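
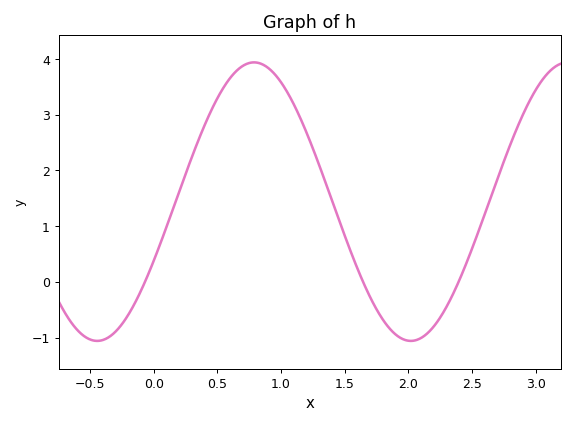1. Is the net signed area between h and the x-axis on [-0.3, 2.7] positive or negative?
positive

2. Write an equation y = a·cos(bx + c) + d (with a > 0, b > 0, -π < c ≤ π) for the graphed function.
y = 2.5cos(2.55x - 2.01) + 1.44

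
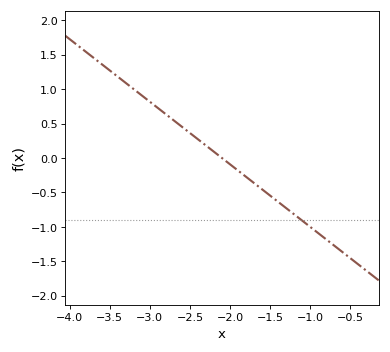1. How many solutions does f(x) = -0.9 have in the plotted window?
1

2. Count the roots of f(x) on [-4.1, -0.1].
1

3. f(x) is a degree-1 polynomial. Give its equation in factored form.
y = -0.91(x + 2.1)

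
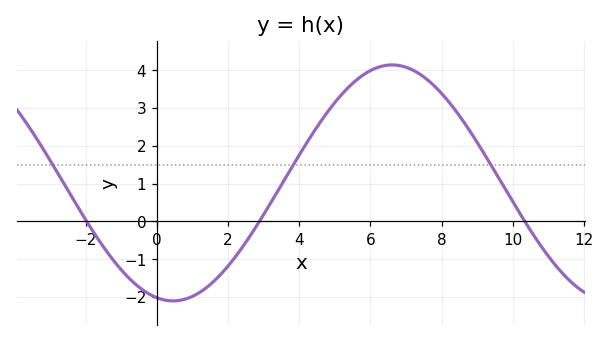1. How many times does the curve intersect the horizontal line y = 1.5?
3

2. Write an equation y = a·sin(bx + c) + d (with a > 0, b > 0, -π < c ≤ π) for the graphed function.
y = 3.12sin(0.51x - 1.8) + 1.02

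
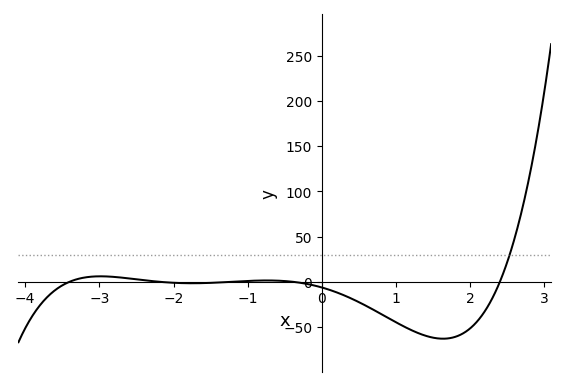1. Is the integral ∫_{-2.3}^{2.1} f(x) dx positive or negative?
negative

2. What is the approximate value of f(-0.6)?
1.19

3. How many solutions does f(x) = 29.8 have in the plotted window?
1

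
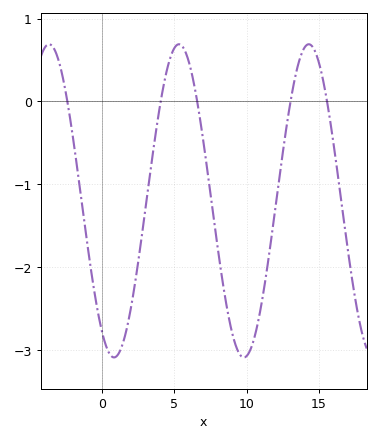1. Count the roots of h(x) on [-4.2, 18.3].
5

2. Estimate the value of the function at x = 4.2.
0.1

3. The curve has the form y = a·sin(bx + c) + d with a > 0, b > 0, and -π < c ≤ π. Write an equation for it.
y = 1.89sin(0.7x - 2.2) - 1.2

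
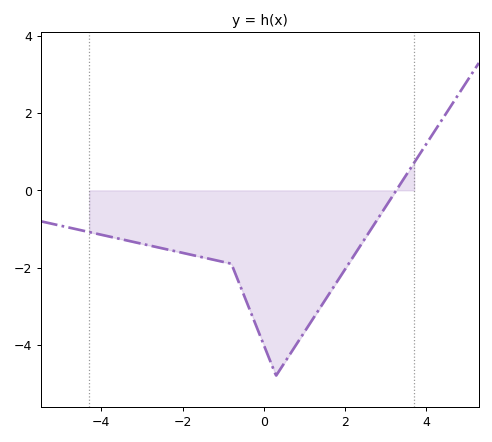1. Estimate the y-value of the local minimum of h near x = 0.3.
-4.8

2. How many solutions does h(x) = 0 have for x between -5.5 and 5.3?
1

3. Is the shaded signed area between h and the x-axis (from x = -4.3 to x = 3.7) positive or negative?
negative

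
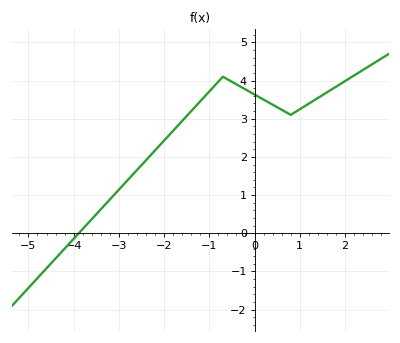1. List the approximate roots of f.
-3.89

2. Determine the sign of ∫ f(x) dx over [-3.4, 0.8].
positive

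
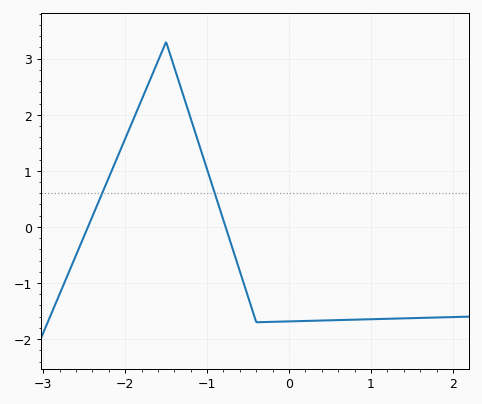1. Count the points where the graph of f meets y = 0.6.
2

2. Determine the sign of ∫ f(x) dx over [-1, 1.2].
negative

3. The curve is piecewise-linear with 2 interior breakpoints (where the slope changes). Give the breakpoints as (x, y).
(-1.5, 3.3); (-0.4, -1.7)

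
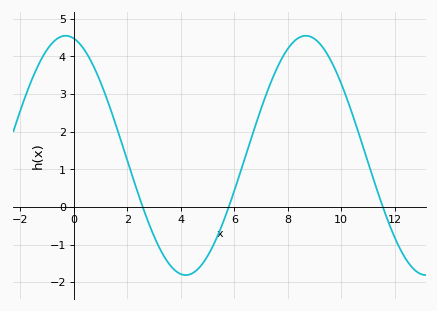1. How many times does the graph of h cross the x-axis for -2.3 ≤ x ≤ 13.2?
3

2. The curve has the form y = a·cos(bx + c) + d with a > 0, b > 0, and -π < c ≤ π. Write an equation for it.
y = 3.18cos(0.7x + 0.21) + 1.37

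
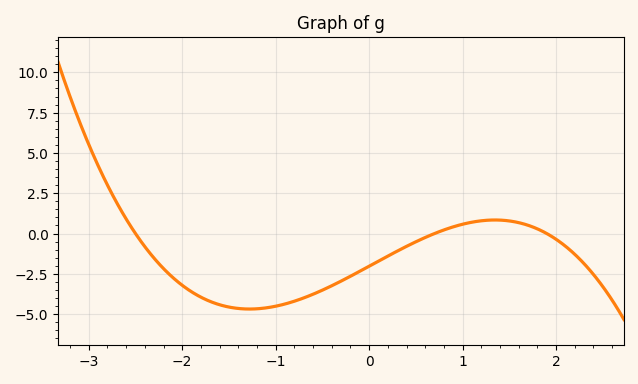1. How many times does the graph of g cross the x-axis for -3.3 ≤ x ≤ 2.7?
3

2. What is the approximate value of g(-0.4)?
-3.24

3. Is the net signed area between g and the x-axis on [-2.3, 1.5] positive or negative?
negative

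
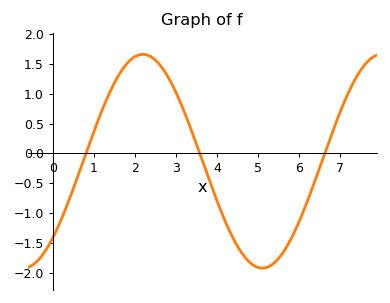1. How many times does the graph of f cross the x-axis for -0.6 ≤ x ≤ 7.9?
3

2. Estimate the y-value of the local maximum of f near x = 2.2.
1.65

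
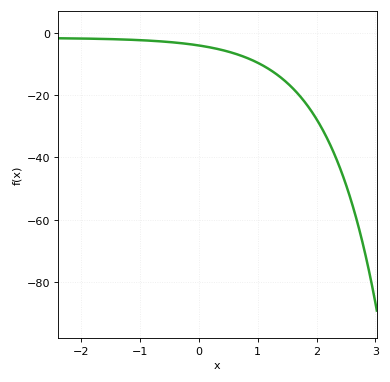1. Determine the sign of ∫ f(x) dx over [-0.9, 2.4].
negative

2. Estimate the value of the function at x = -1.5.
-2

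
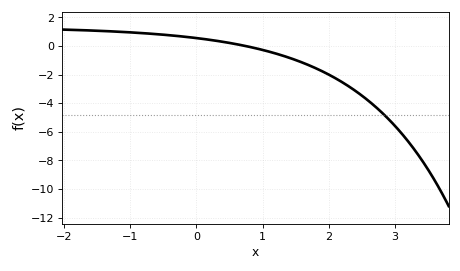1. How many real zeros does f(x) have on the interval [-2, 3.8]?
1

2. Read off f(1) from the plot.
-0.268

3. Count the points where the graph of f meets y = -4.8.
1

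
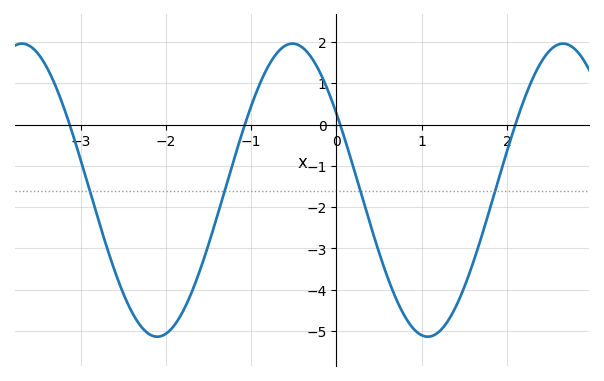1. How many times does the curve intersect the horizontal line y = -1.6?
4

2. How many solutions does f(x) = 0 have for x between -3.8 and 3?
4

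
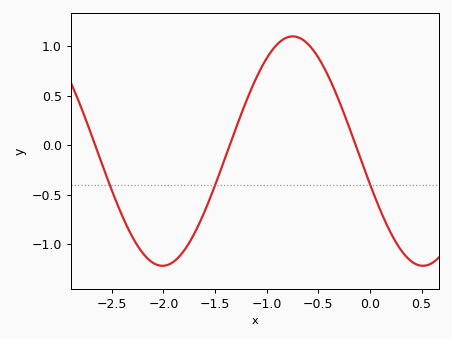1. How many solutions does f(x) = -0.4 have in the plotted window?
3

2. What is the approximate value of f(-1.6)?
-0.668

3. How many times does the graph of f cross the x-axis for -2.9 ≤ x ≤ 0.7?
3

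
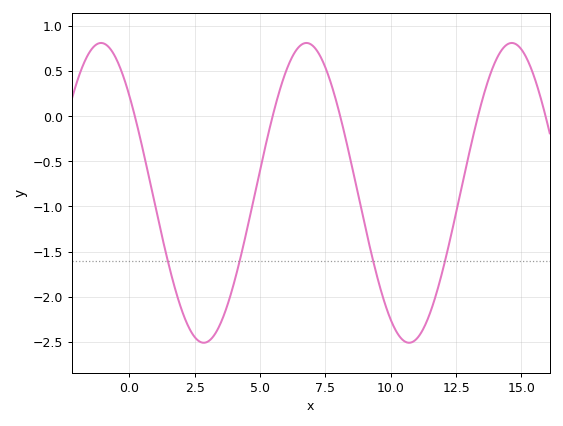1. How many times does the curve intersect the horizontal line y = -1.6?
4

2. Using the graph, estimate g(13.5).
0.2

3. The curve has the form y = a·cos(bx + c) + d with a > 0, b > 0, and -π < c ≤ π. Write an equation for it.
y = 1.66cos(0.8x + 0.86) - 0.85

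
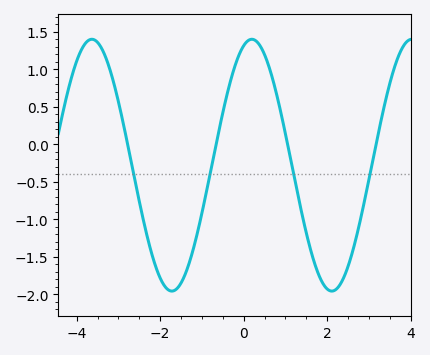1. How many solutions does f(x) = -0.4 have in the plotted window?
4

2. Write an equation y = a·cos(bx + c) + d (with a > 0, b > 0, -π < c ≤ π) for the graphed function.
y = 1.68cos(1.6x - 0.32) - 0.28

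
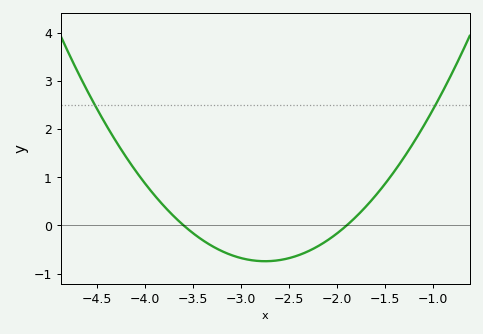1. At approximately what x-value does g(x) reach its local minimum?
-2.8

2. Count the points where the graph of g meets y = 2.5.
2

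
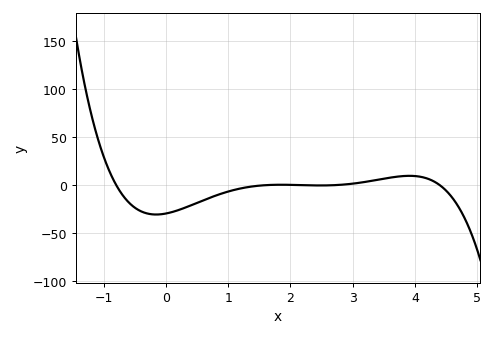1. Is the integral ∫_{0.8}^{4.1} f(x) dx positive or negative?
positive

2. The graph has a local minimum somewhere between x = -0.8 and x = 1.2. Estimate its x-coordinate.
-0.159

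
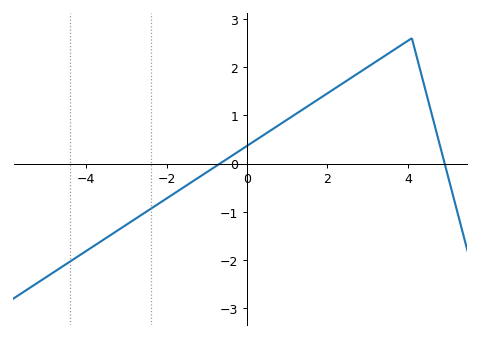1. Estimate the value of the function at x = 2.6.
1.8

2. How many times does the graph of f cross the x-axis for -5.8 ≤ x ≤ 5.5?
2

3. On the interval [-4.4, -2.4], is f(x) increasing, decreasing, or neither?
increasing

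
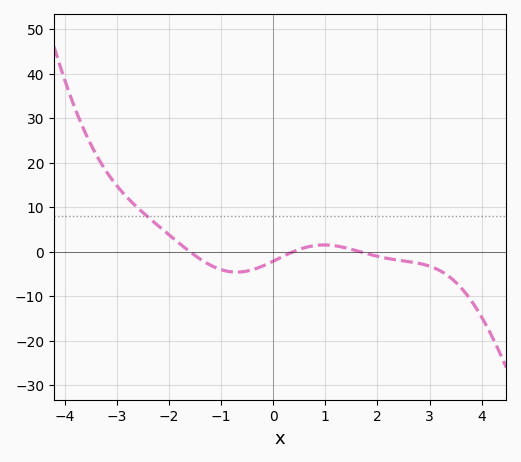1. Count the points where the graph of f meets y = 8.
1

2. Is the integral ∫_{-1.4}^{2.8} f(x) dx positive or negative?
negative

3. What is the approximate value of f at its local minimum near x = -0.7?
-5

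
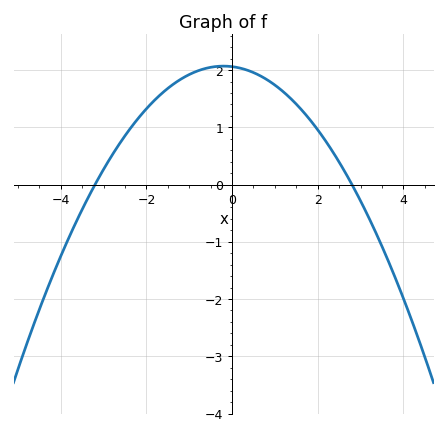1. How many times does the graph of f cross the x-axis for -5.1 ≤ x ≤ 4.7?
2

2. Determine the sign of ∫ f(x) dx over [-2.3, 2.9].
positive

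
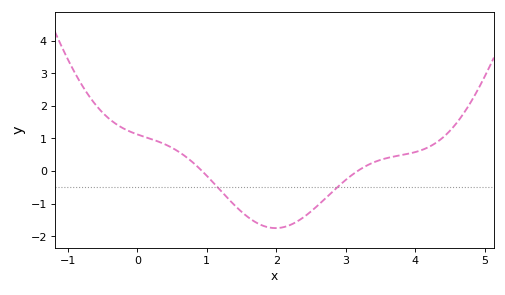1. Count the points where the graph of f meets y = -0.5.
2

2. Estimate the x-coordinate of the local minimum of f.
2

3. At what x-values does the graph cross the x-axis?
0.9, 3.2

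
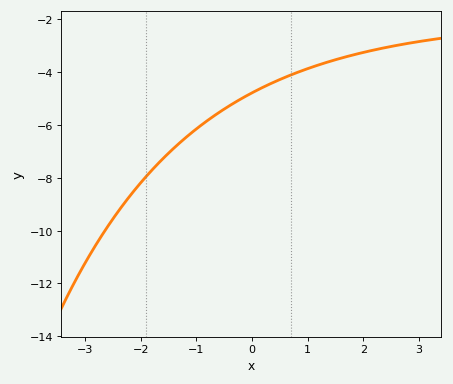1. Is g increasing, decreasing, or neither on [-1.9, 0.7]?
increasing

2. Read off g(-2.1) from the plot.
-8.4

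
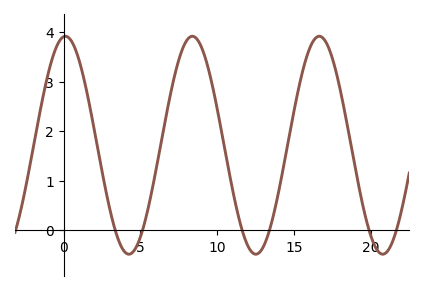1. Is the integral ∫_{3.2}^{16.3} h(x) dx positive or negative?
positive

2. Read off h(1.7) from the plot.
2.51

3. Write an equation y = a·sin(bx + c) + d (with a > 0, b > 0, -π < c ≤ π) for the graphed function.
y = 2.2sin(0.76x + 1.48) + 1.72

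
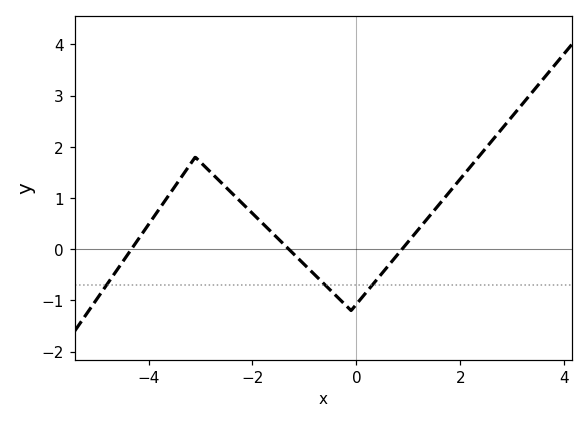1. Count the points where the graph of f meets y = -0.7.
3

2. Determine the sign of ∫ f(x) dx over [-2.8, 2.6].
positive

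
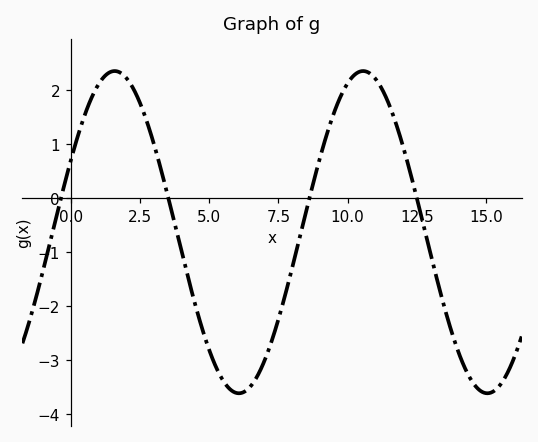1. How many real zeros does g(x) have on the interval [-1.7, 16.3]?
4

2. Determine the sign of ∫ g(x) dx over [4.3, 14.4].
negative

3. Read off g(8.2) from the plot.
-0.9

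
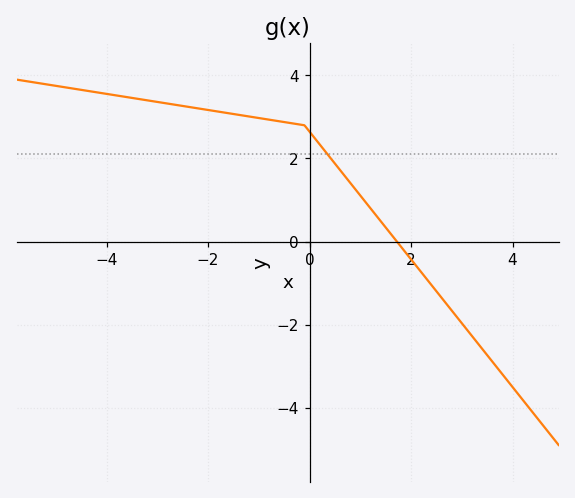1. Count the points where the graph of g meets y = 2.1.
1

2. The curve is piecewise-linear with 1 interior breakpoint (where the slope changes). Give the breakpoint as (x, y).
(-0.1, 2.8)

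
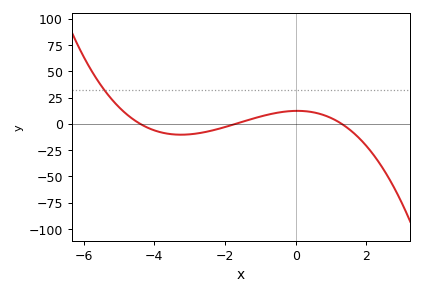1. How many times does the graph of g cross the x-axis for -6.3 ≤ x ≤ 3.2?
3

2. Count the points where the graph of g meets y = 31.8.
1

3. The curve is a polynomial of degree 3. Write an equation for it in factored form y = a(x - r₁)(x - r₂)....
y = -1.27(x + 4.4)(x + 1.7)(x - 1.3)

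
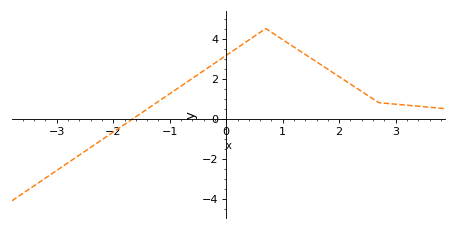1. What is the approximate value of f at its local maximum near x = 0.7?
4.4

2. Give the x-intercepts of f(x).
-1.6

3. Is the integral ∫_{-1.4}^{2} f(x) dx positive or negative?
positive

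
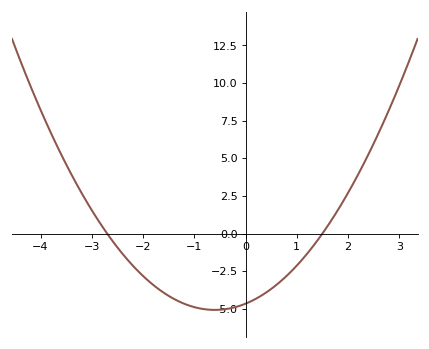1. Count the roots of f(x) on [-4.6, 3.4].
2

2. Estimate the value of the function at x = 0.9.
-2.5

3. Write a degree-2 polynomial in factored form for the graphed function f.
y = 1.15(x + 2.7)(x - 1.5)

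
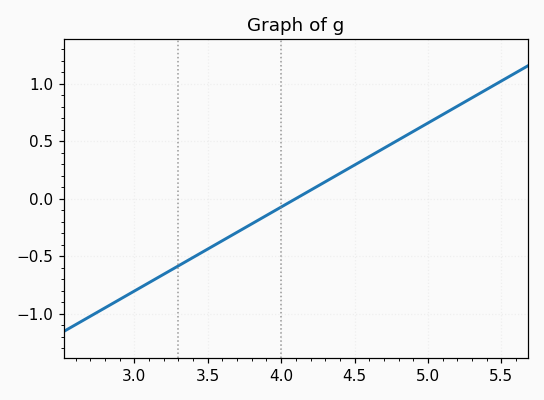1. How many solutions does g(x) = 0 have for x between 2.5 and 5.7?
1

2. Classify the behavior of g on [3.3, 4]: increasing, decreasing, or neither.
increasing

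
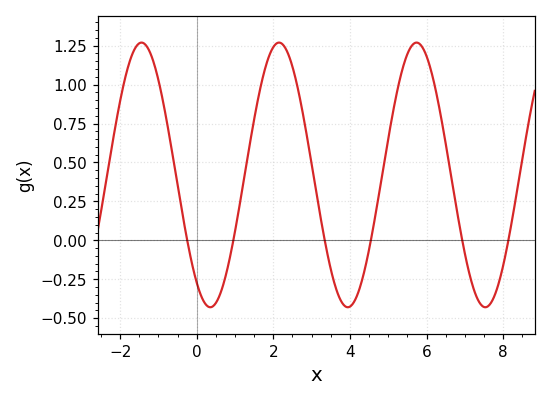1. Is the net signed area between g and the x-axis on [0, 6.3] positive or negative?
positive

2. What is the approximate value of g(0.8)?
-0.18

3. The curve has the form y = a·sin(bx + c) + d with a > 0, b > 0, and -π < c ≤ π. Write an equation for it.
y = 0.85sin(1.8x - 2.2) + 0.42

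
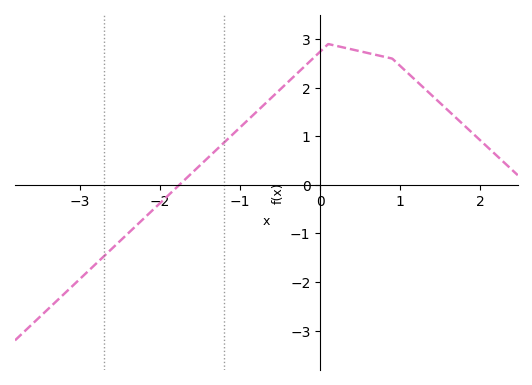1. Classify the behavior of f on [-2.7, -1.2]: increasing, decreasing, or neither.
increasing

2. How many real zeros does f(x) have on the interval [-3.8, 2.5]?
1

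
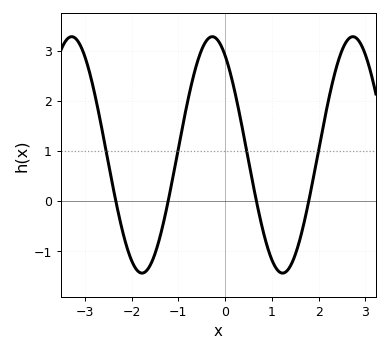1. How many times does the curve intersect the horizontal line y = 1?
4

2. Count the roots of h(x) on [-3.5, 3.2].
4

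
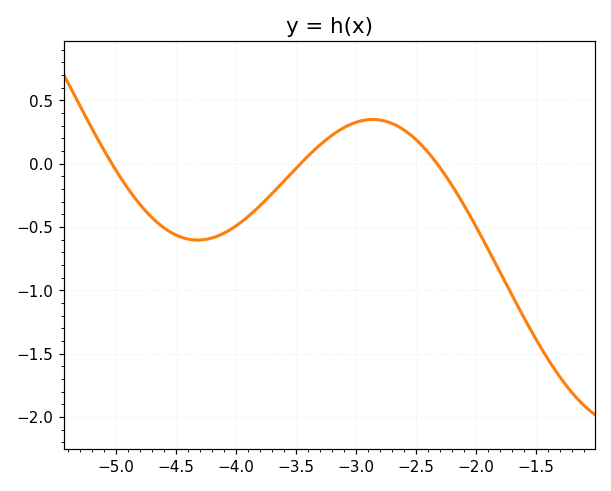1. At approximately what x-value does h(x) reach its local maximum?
-2.86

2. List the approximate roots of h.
-5.04, -3.46, -2.32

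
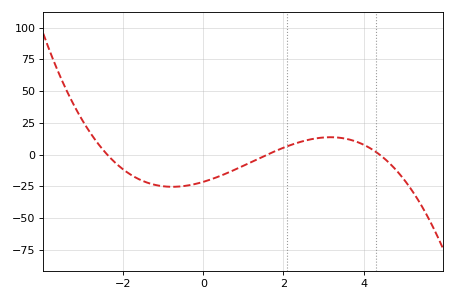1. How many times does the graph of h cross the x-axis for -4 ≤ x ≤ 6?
3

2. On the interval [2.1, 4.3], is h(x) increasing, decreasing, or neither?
neither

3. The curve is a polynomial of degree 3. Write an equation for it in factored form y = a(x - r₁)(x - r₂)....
y = -1.27(x + 2.4)(x - 1.6)(x - 4.4)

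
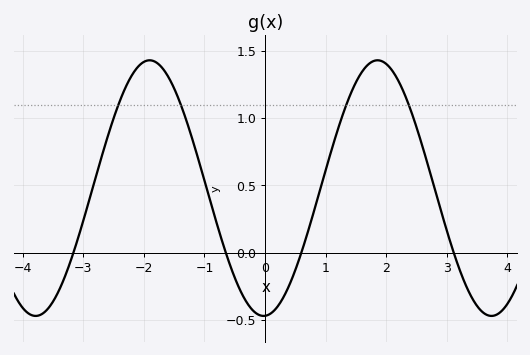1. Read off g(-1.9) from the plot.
1.43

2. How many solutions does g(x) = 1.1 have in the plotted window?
4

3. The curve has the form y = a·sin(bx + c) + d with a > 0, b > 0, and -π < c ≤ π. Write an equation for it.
y = 0.95sin(1.67x - 1.53) + 0.48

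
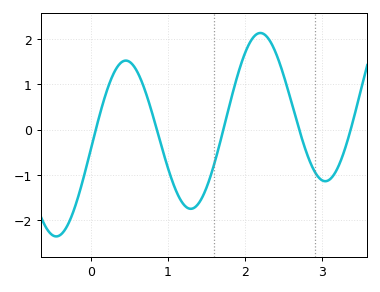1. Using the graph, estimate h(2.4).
1.7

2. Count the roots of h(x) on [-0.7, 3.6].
5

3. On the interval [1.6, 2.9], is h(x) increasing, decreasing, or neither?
neither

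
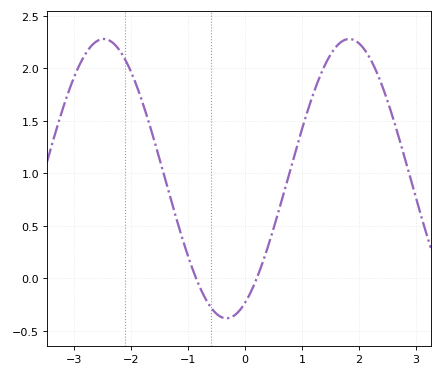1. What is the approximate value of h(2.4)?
1.85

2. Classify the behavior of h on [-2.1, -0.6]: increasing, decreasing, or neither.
decreasing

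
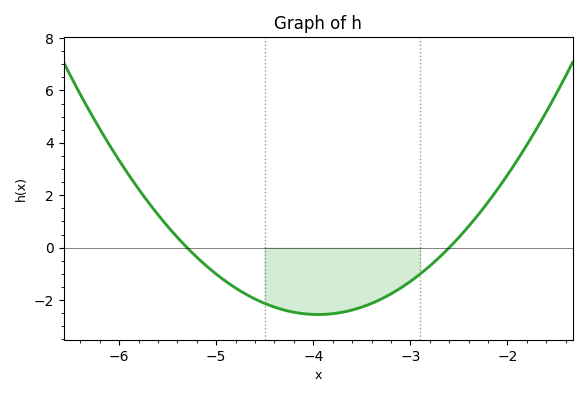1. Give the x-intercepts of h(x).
-5.3, -2.6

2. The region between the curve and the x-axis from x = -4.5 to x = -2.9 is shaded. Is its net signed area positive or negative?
negative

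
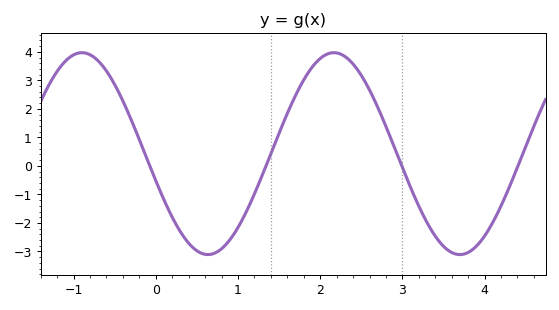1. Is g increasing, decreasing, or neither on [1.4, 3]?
neither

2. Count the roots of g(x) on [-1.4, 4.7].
4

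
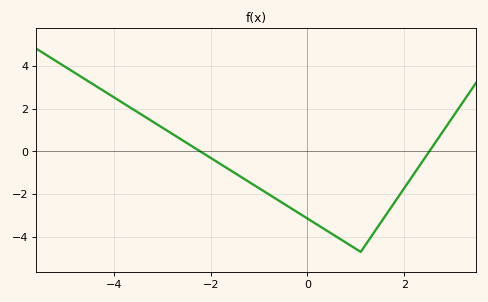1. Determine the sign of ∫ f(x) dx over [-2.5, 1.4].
negative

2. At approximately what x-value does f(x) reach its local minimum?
1.1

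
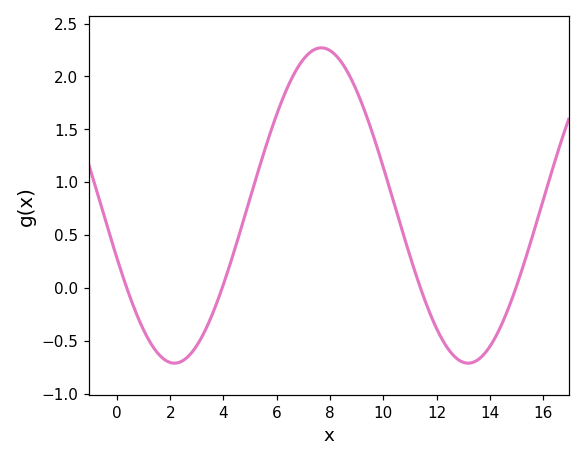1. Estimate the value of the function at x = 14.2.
-0.467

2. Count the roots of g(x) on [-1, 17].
4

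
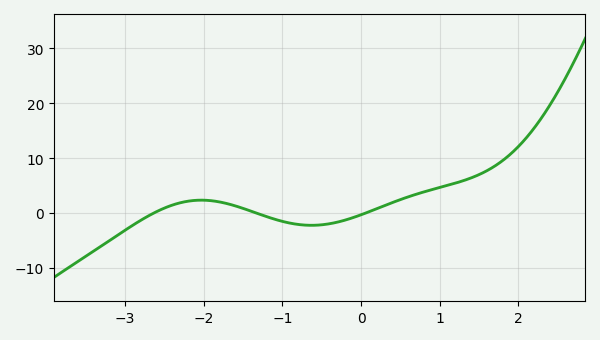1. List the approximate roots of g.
-2.64, -1.32, 0.053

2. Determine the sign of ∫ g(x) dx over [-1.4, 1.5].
positive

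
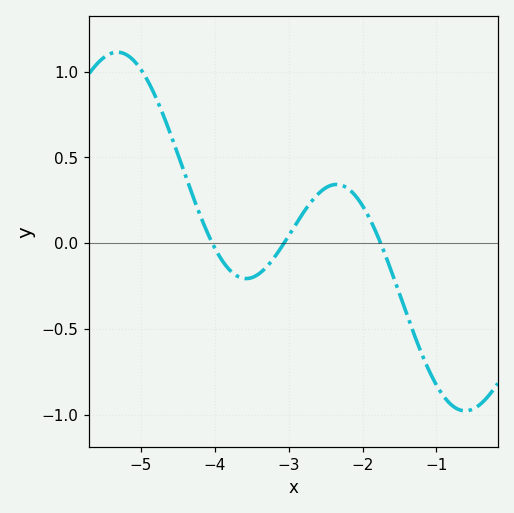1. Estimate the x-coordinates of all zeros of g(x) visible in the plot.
-4, -3.1, -1.8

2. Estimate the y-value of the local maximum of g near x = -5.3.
1.1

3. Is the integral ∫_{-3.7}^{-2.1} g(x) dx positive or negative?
positive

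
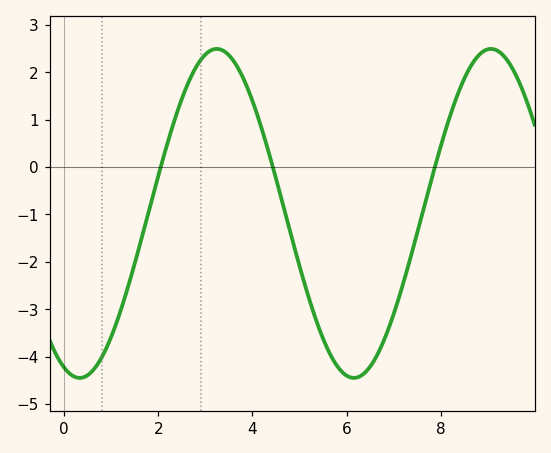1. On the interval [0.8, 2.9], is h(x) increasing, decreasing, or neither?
increasing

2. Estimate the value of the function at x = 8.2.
1.1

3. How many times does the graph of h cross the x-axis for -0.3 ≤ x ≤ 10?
3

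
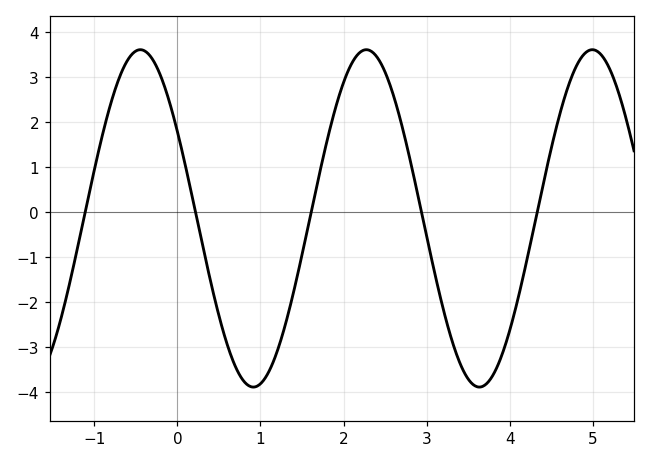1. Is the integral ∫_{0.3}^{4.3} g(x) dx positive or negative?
negative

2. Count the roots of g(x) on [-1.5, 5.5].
5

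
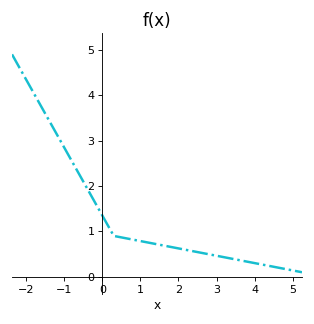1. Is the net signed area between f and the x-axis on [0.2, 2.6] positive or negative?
positive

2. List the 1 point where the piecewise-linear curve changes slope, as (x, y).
(0.3, 0.9)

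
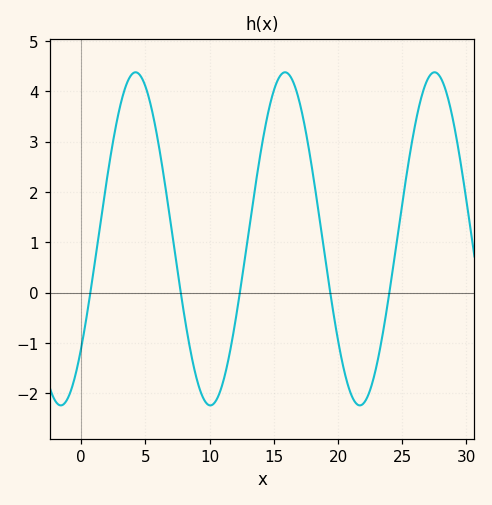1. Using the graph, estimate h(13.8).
2.5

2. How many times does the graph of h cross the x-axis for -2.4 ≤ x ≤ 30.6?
5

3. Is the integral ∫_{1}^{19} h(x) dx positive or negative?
positive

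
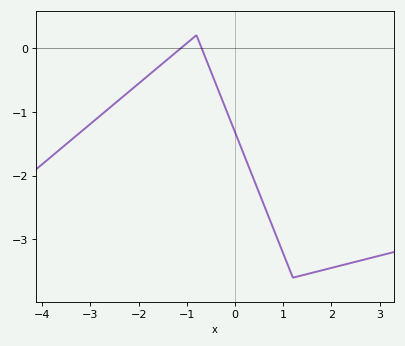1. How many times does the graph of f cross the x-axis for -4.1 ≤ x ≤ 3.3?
2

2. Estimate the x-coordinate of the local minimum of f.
1.2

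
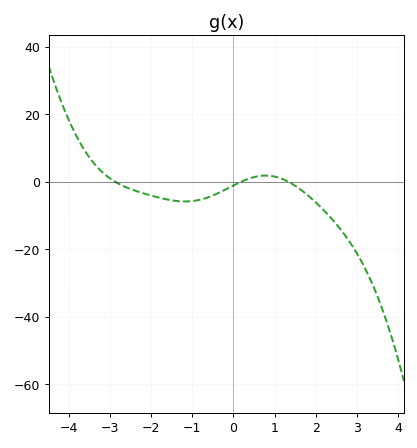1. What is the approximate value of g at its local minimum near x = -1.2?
-5.82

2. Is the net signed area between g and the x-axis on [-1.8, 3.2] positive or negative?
negative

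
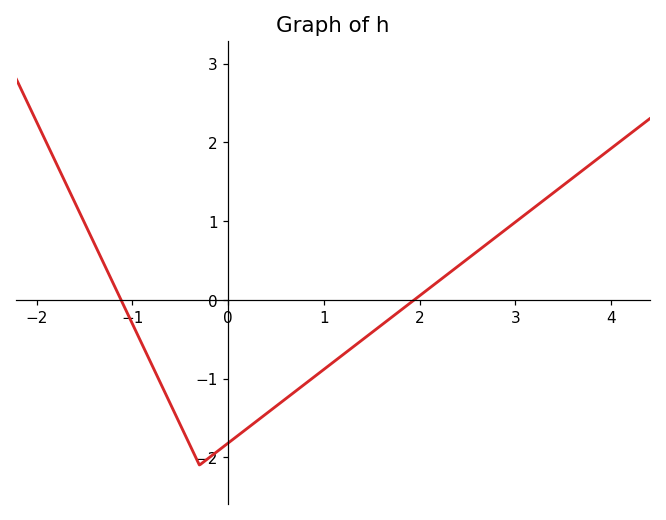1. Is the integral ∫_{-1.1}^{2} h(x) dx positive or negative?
negative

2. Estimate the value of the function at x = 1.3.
-0.603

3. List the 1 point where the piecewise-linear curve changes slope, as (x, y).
(-0.3, -2.1)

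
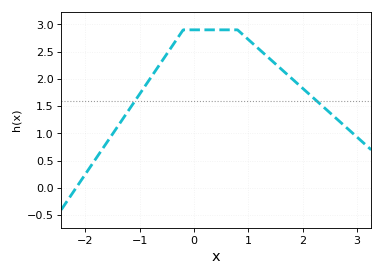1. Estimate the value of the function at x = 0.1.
2.9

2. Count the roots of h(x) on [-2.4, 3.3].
1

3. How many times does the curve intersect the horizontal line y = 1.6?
2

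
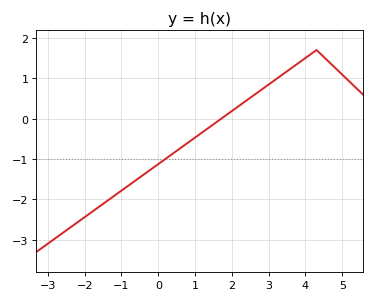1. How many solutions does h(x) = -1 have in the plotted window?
1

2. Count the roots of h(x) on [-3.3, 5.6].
1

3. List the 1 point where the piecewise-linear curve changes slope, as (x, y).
(4.3, 1.7)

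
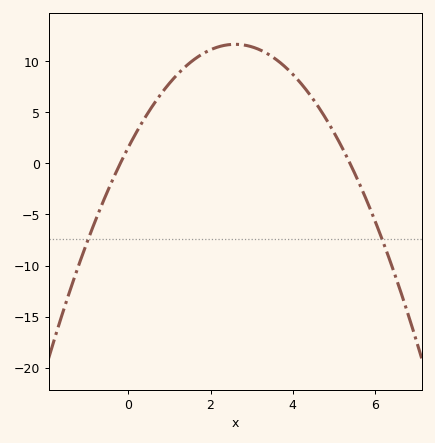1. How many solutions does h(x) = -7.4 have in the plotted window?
2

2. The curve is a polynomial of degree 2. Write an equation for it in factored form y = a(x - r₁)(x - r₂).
y = -1.49(x + 0.2)(x - 5.4)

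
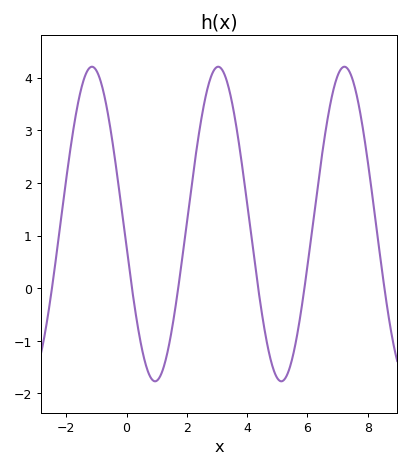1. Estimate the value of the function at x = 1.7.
-0.054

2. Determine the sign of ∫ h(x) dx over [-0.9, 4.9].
positive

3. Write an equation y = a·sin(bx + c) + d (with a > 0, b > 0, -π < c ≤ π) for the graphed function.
y = 2.99sin(1.5x - 2.99) + 1.22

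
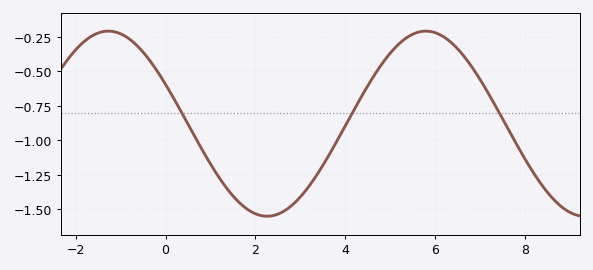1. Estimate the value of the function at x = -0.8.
-0.26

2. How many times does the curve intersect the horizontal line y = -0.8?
3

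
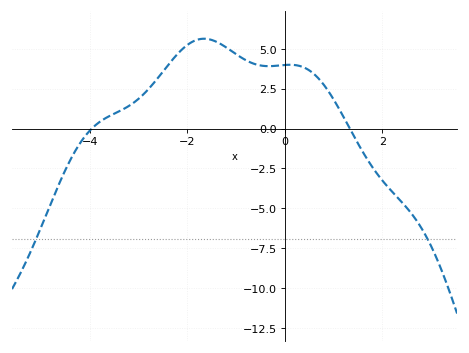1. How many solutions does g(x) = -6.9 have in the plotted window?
2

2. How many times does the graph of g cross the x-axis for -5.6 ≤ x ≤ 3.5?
2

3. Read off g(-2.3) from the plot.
4.4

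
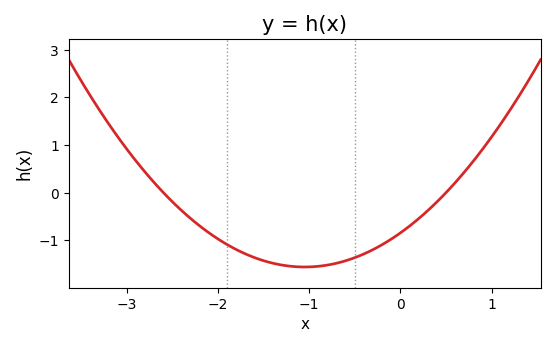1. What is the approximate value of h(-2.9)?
0.663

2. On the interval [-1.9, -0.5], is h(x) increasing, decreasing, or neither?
neither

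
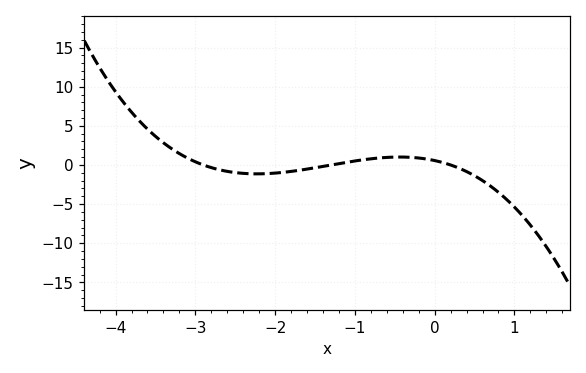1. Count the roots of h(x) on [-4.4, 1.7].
3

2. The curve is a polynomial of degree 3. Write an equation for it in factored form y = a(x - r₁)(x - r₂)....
y = -0.75(x + 2.9)(x + 1.3)(x - 0.2)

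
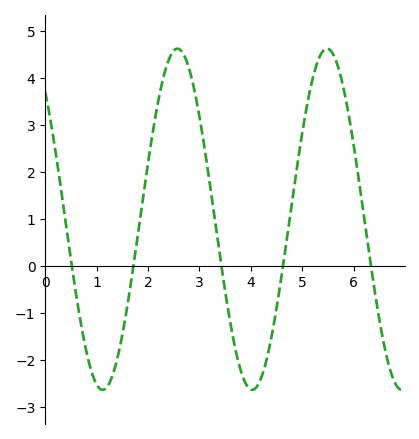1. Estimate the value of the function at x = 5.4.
4.6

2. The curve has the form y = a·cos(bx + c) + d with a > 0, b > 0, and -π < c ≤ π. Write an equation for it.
y = 3.63cos(2.2x + 0.73) + 0.99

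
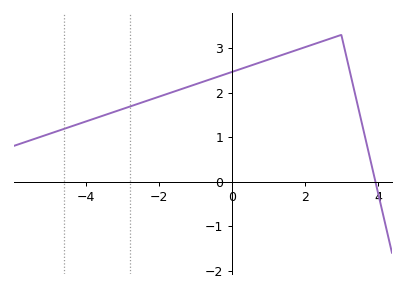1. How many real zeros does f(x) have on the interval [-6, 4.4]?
1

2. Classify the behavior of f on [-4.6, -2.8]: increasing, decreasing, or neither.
increasing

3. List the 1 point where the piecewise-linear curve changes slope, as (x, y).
(3, 3.3)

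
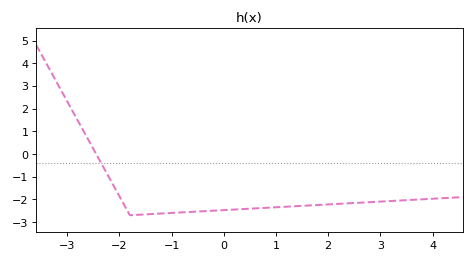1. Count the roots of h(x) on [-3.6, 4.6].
1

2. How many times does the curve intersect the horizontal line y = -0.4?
1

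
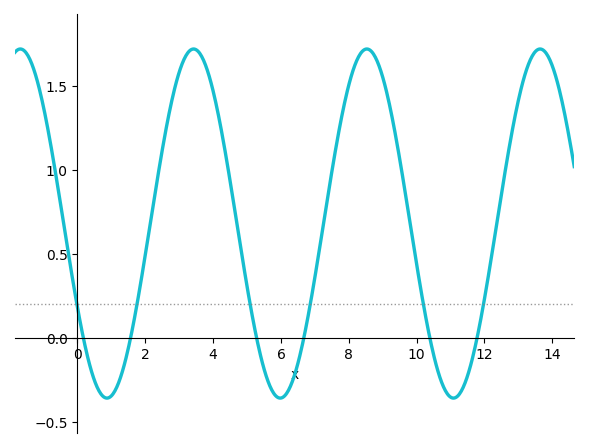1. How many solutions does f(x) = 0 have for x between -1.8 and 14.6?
6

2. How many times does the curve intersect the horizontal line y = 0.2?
6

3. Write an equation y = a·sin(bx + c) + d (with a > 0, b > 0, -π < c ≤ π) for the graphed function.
y = 1.04sin(1.2x - 2.6) + 0.68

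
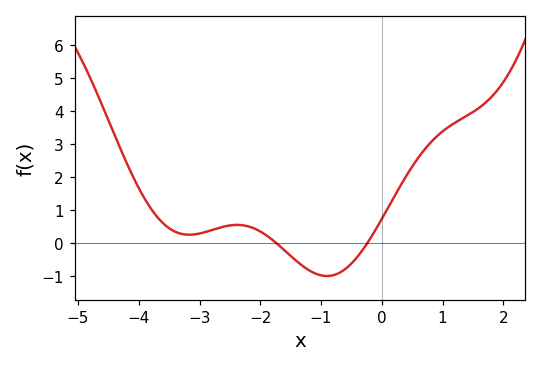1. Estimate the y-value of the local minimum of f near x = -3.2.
0.3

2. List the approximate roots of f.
-1.7, -0.2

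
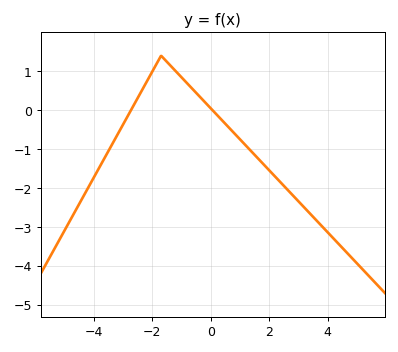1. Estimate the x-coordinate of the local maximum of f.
-1.8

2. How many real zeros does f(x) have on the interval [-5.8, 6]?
2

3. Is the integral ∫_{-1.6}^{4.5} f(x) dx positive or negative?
negative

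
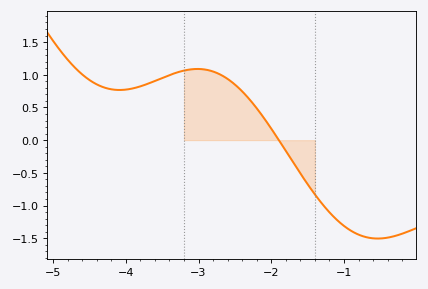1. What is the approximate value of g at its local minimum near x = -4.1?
0.767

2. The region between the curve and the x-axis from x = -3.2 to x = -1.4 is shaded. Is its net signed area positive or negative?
positive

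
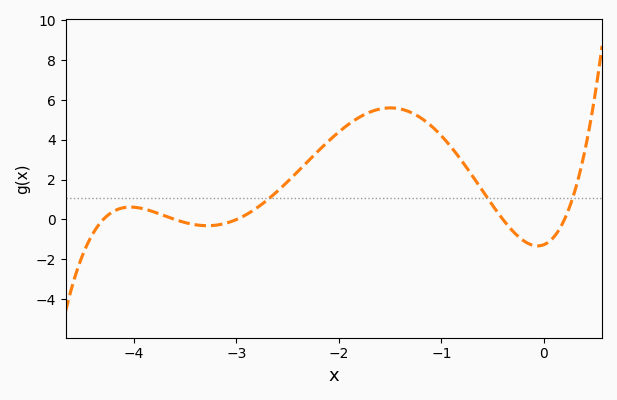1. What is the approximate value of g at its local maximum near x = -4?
0.6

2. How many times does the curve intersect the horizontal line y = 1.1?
3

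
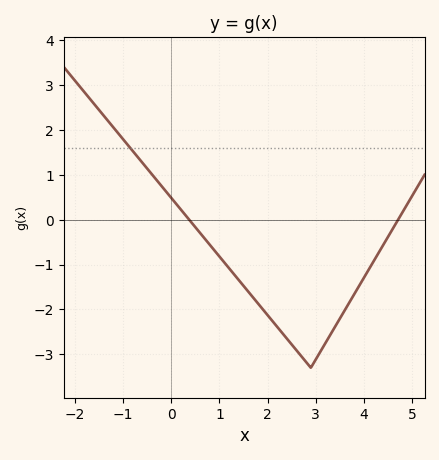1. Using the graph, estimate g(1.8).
-1.9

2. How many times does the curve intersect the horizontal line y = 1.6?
1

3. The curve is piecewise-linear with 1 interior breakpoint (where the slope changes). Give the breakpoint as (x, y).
(2.9, -3.3)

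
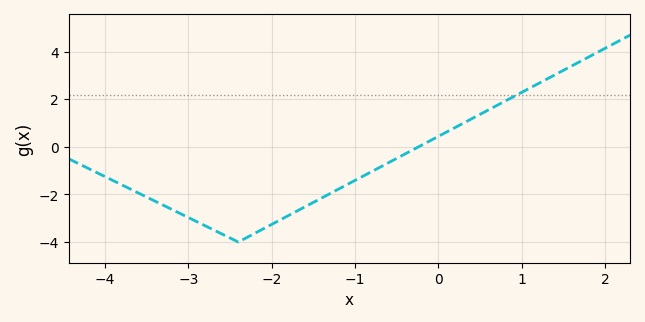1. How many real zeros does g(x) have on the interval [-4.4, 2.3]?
1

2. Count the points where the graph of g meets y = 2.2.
1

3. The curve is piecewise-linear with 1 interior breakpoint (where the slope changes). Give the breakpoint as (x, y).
(-2.4, -4)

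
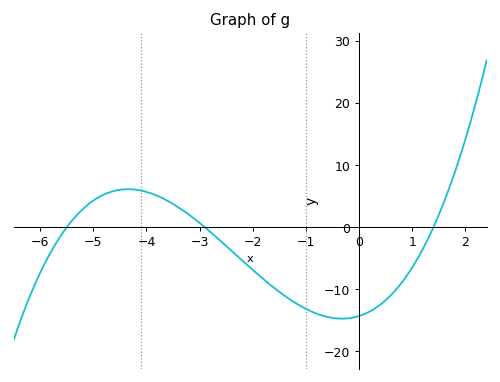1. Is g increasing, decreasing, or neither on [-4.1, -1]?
decreasing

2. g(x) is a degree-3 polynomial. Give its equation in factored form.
y = 0.64(x + 5.5)(x + 2.9)(x - 1.4)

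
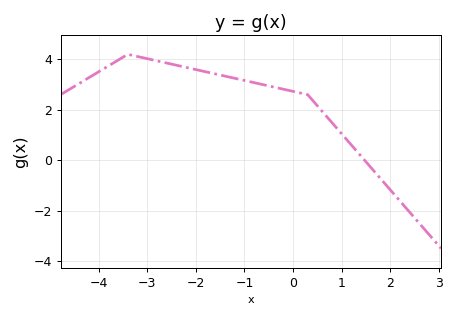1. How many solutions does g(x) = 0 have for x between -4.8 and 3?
1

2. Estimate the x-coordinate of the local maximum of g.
-3.4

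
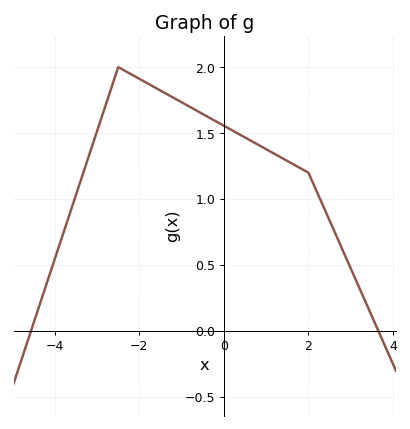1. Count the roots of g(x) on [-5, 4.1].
2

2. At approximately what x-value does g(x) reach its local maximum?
-2.5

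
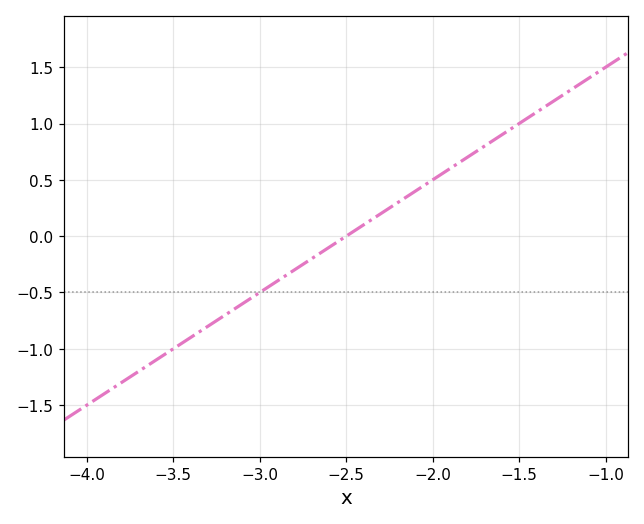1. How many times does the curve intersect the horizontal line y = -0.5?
1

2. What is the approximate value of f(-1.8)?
0.7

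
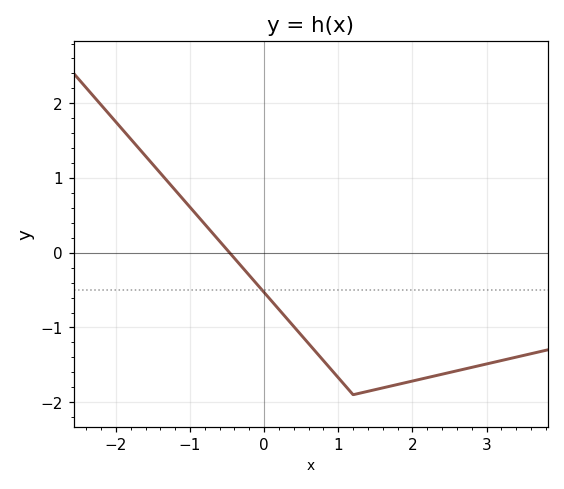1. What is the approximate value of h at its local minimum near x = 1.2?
-1.9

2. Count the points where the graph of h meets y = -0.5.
1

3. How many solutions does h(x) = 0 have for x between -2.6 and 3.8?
1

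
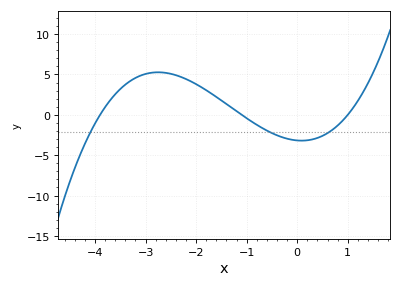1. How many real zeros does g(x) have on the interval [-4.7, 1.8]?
3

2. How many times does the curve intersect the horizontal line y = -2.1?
3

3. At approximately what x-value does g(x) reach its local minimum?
0.087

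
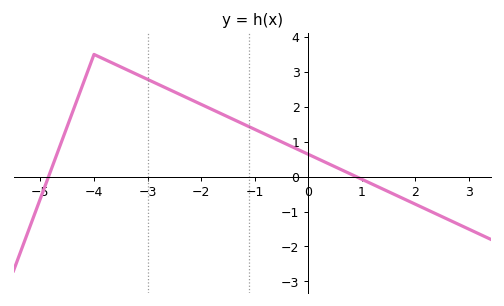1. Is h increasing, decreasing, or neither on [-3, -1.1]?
decreasing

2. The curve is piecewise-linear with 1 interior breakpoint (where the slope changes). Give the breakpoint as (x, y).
(-4, 3.5)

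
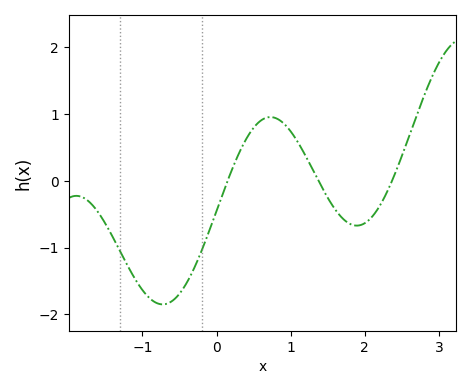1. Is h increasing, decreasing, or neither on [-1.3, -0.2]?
neither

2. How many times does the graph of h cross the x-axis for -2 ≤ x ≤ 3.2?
3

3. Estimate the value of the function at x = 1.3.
0.2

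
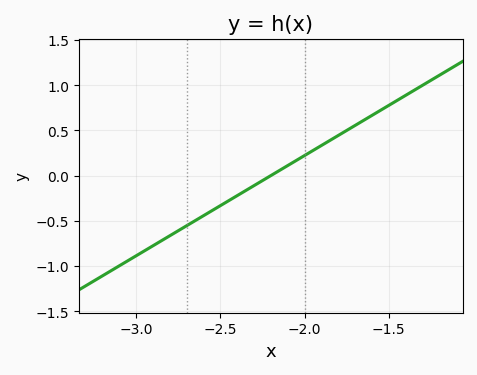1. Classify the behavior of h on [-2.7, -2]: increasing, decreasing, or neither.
increasing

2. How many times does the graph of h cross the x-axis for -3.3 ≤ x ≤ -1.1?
1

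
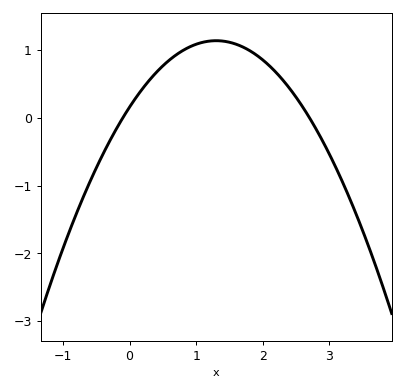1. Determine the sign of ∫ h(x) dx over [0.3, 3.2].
positive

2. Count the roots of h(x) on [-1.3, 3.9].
2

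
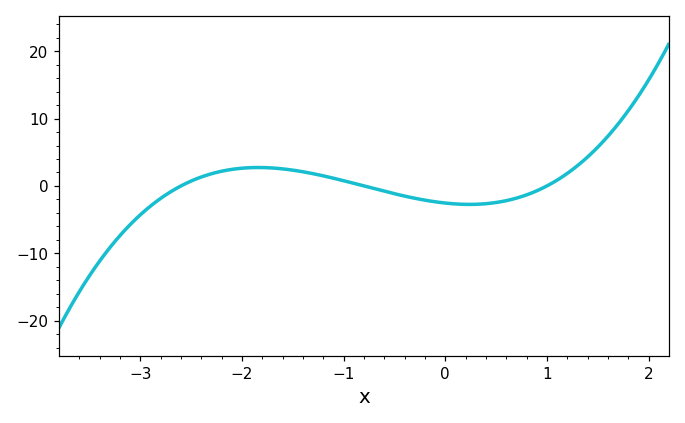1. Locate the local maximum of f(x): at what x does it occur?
-1.84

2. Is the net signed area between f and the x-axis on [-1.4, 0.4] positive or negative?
negative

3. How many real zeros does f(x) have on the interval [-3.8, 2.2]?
3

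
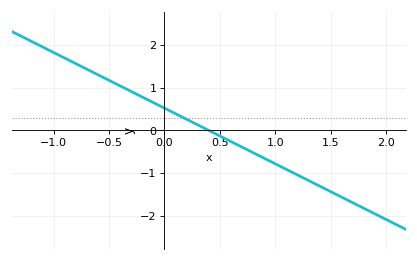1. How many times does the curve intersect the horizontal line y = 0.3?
1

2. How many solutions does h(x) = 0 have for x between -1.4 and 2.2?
1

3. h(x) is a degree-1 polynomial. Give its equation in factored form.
y = -1.3(x - 0.4)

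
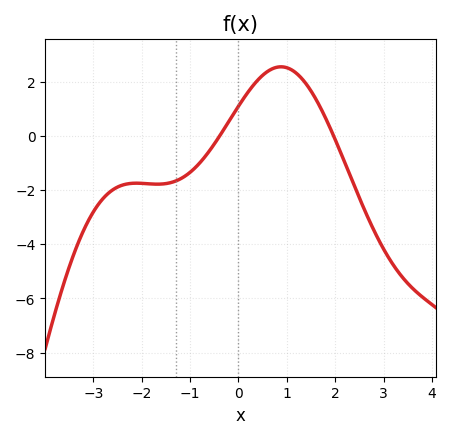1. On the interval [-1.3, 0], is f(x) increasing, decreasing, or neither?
increasing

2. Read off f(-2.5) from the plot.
-1.89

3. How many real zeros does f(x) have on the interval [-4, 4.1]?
2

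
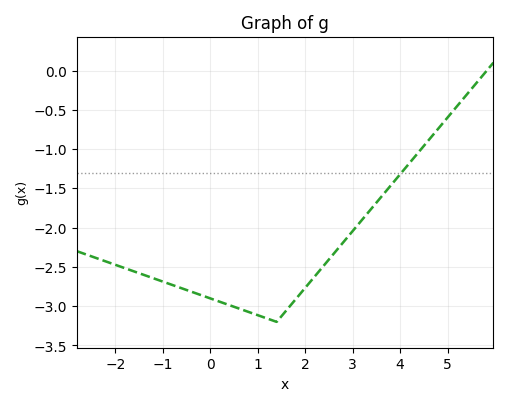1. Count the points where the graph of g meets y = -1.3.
1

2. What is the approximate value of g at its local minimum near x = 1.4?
-3.2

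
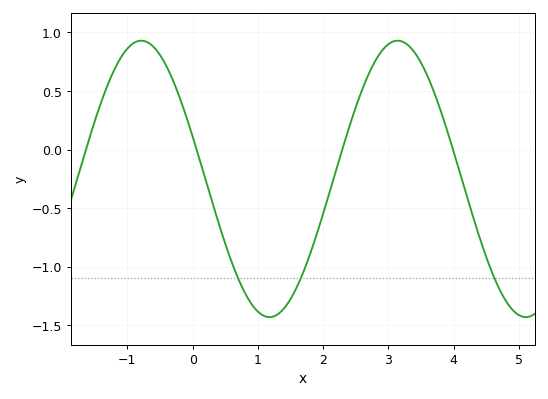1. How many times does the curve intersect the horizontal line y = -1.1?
3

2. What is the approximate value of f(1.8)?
-0.9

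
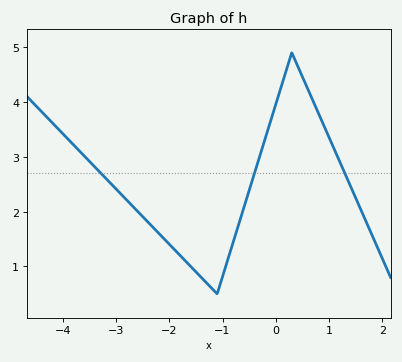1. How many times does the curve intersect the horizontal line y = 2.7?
3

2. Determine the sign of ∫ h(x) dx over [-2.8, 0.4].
positive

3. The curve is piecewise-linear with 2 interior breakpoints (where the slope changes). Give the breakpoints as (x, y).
(-1.1, 0.5); (0.3, 4.9)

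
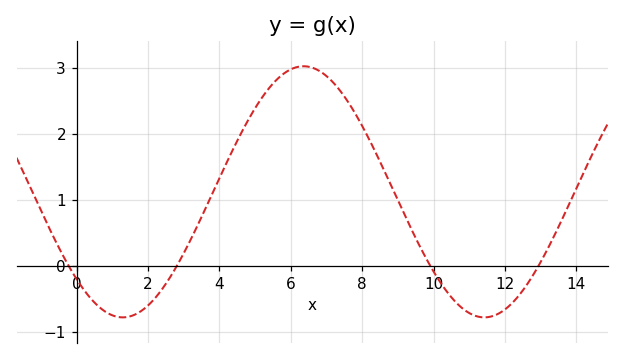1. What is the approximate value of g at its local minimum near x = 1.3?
-0.8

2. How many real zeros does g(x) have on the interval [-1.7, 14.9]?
4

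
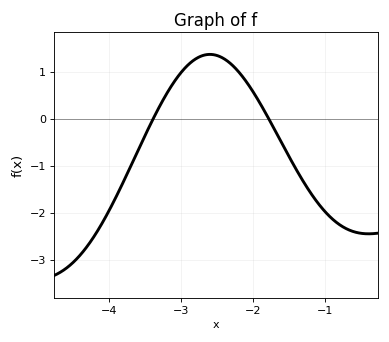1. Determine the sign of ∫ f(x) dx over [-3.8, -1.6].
positive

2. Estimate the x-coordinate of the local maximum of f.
-2.6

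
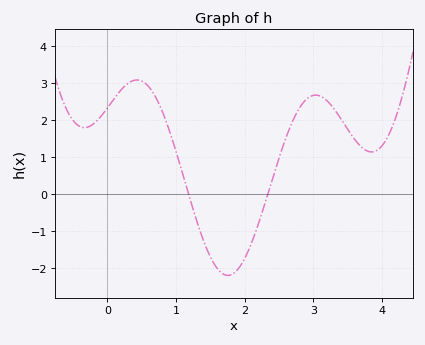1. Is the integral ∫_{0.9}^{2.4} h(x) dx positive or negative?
negative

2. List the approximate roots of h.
1.18, 2.34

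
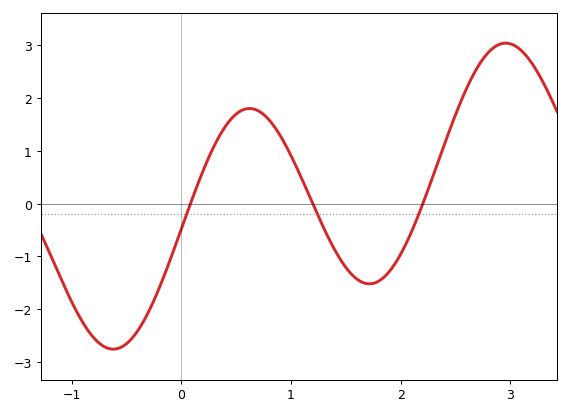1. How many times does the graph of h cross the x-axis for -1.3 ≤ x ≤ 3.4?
3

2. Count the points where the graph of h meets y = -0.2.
3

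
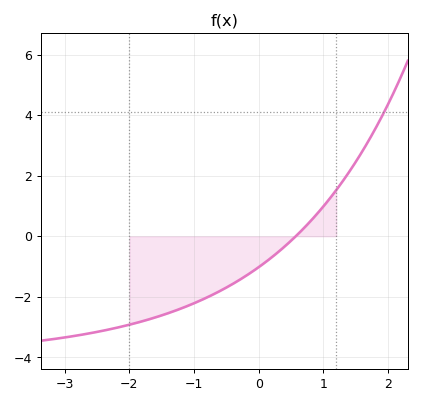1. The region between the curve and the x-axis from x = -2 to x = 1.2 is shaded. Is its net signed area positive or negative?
negative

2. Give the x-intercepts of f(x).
0.573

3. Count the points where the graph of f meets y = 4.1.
1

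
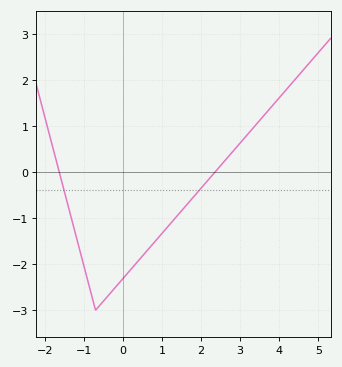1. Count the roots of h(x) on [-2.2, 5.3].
2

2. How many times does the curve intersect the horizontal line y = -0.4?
2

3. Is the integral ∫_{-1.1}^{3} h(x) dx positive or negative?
negative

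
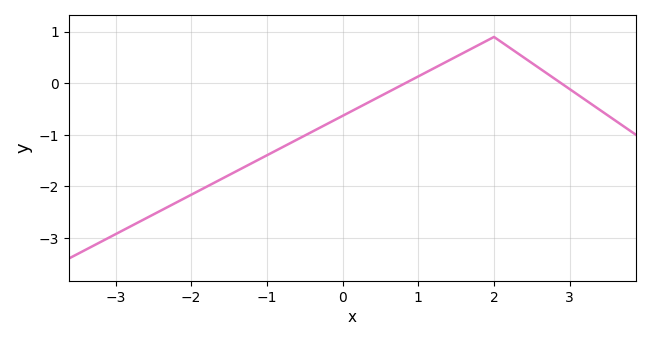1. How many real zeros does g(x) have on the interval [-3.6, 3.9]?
2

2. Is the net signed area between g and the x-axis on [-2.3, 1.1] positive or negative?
negative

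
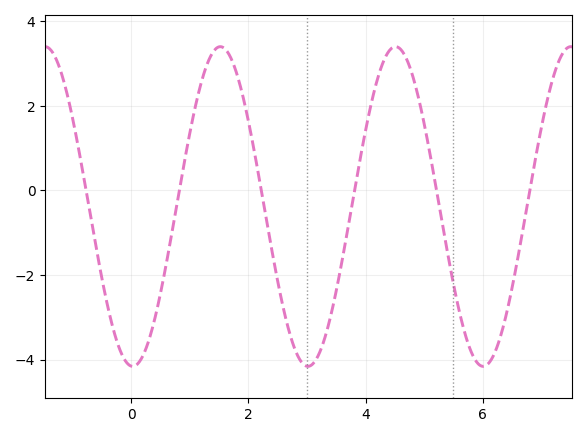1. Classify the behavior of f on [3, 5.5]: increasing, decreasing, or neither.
neither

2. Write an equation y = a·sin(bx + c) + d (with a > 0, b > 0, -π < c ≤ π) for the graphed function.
y = 3.78sin(2.1x - 1.62) - 0.38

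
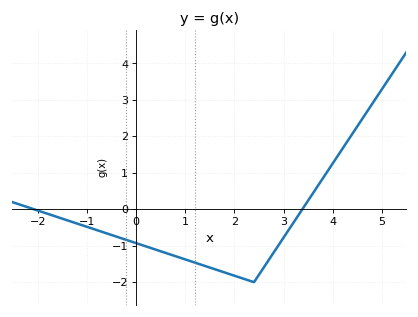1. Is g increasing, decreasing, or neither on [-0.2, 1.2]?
decreasing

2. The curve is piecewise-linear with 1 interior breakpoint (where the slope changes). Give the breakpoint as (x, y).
(2.4, -2)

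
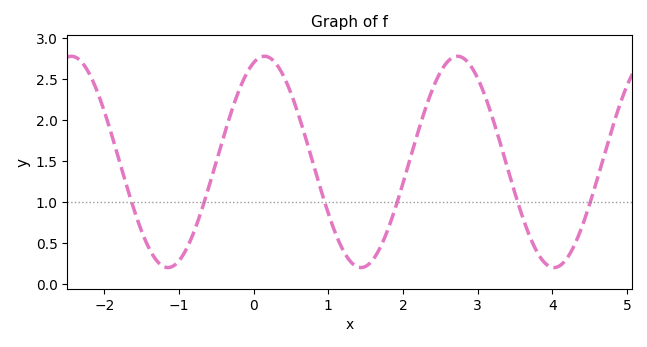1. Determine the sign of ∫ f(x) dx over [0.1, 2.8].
positive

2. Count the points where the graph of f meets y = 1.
6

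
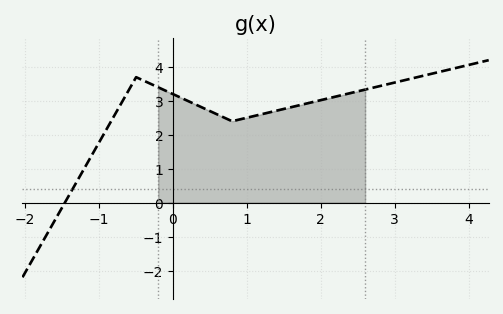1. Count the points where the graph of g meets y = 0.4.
1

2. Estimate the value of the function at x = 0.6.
2.6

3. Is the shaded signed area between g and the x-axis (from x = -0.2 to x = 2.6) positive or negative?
positive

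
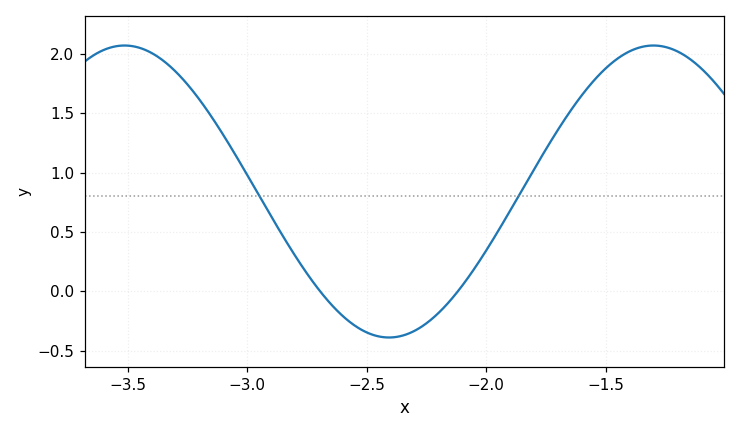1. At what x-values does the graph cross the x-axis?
-2.7, -2.1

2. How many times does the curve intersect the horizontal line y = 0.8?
2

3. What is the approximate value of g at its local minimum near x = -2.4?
-0.4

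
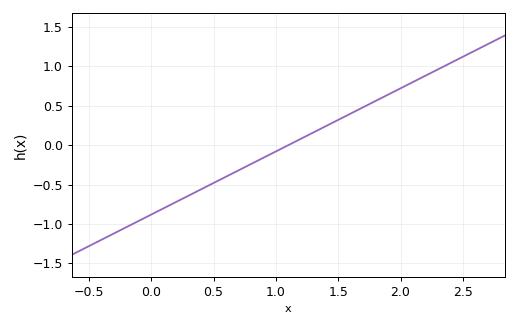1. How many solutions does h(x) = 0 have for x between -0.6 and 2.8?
1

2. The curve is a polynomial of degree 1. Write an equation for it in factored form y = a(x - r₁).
y = 0.8(x - 1.1)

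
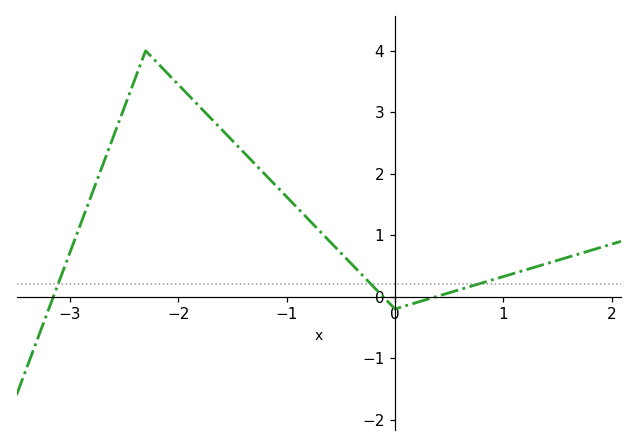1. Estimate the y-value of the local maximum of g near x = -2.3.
4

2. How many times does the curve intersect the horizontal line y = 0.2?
3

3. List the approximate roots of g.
-3.15, -0.11, 0.379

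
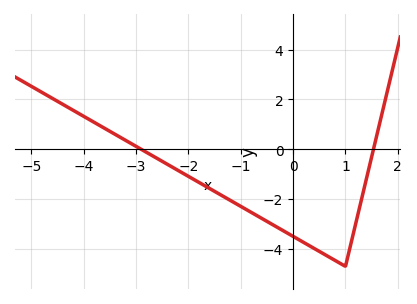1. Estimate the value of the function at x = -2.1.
-0.967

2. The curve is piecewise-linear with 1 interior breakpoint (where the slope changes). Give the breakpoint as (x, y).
(1, -4.7)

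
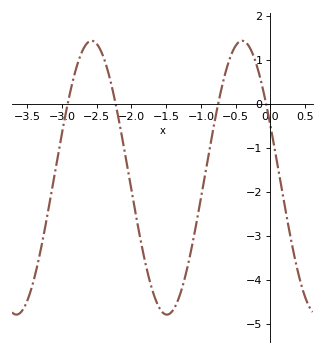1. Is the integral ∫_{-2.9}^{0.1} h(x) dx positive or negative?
negative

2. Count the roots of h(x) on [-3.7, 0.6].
4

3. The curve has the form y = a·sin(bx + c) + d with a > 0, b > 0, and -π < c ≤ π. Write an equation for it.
y = 3.11sin(2.9x + 2.8) - 1.68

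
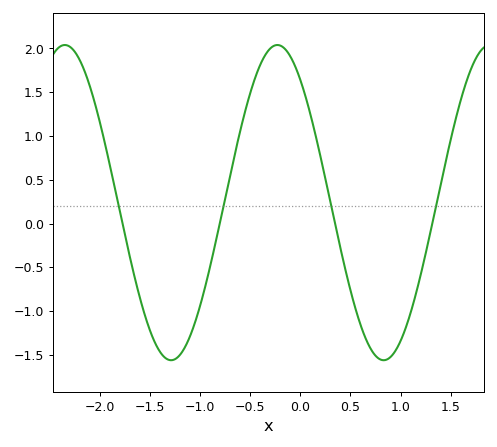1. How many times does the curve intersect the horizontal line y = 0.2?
4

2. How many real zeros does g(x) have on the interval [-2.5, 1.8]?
4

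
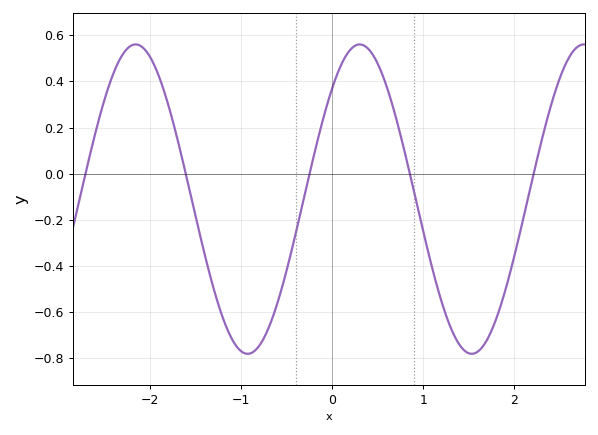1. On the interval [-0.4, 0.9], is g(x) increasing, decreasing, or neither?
neither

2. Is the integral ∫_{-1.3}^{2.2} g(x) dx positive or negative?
negative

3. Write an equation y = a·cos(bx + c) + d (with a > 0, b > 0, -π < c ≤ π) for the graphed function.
y = 0.67cos(2.55x - 0.77) - 0.11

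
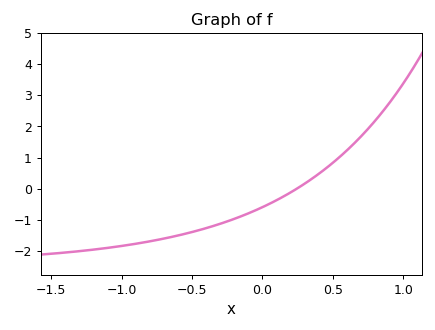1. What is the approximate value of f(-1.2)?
-1.95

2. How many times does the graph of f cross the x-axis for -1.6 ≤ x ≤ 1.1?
1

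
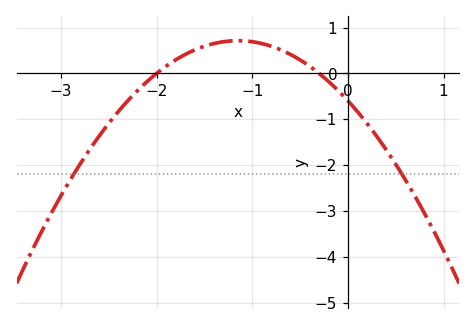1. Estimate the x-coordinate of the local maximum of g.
-1.1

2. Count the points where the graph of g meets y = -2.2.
2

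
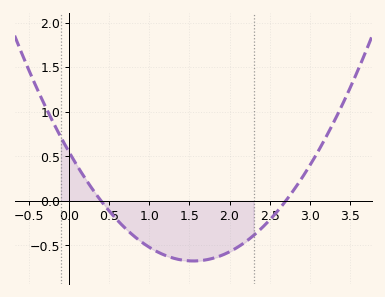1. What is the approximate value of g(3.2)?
0.7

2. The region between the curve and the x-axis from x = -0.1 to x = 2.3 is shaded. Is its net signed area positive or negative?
negative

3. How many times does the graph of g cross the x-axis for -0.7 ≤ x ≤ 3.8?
2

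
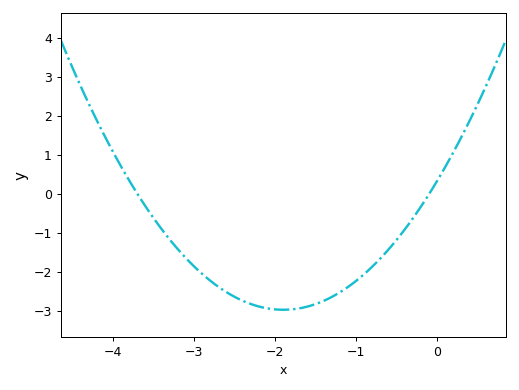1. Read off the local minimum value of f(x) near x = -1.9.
-3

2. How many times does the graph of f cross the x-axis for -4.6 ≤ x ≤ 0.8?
2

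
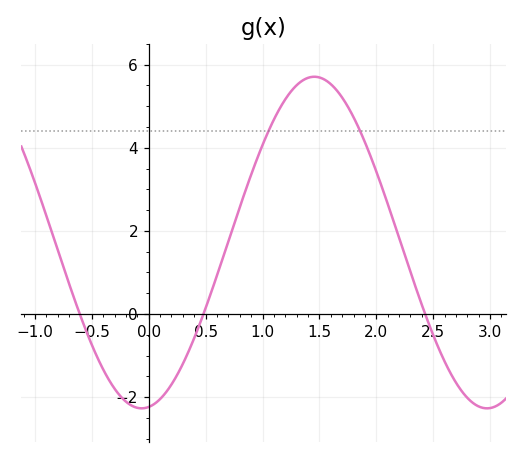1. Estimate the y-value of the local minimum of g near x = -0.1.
-2.27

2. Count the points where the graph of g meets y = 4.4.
2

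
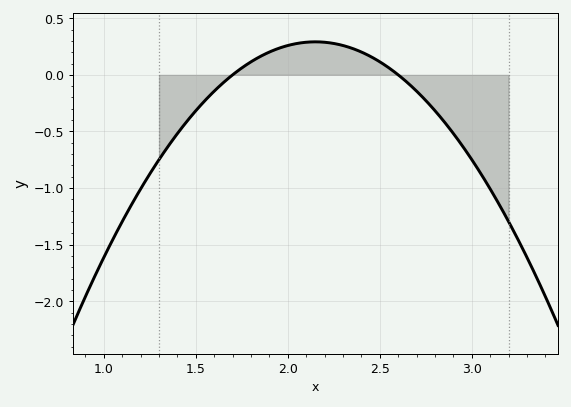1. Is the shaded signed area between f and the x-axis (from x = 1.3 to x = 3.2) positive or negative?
negative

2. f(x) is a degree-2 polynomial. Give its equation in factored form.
y = -1.44(x - 1.7)(x - 2.6)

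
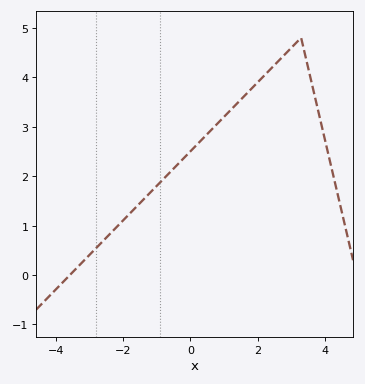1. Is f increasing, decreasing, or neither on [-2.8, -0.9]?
increasing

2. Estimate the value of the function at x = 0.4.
2.8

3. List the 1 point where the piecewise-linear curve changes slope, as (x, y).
(3.3, 4.8)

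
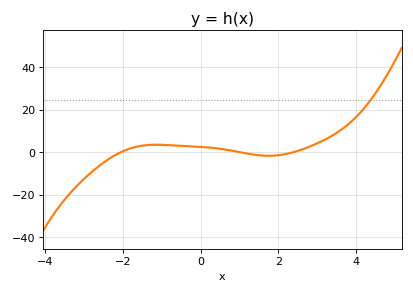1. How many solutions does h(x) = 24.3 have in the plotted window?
1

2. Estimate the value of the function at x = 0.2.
2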